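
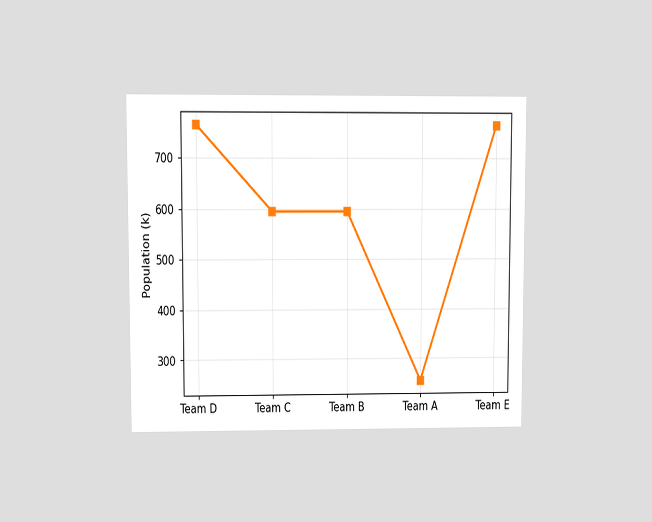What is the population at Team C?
595k

The chart is viewed at a slight angle. At Team C, the line is at 595k.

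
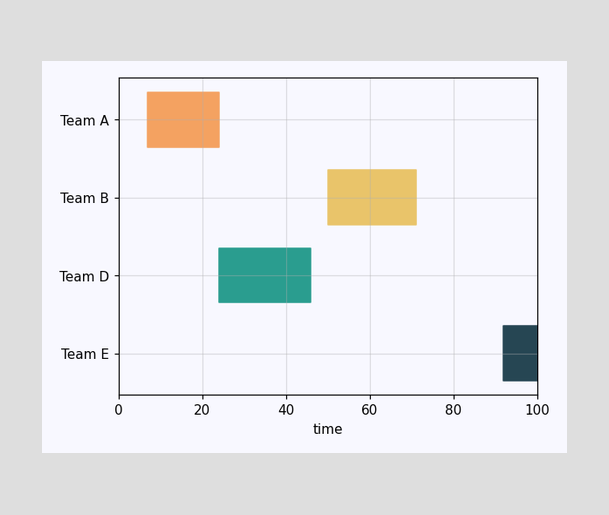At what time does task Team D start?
24

The Team D bar begins at t=24.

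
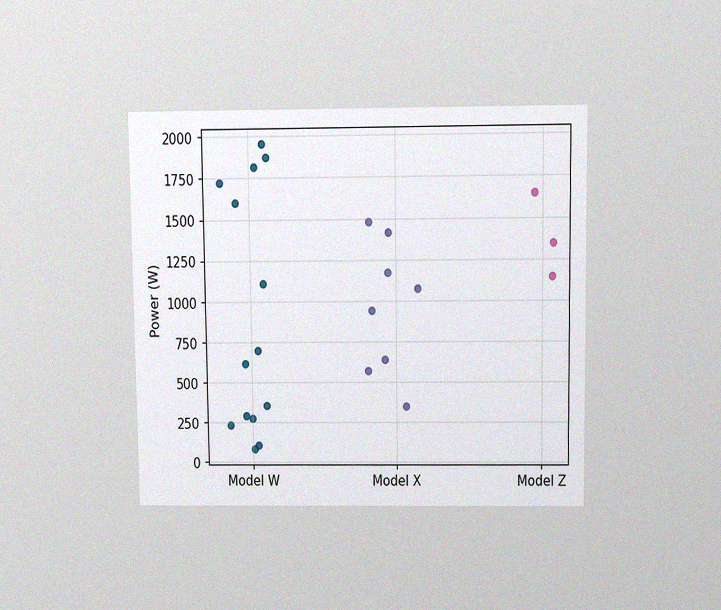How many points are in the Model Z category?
3

The chart is viewed slightly from above, with some photo noise. Counting the markers in the Model Z column gives 3.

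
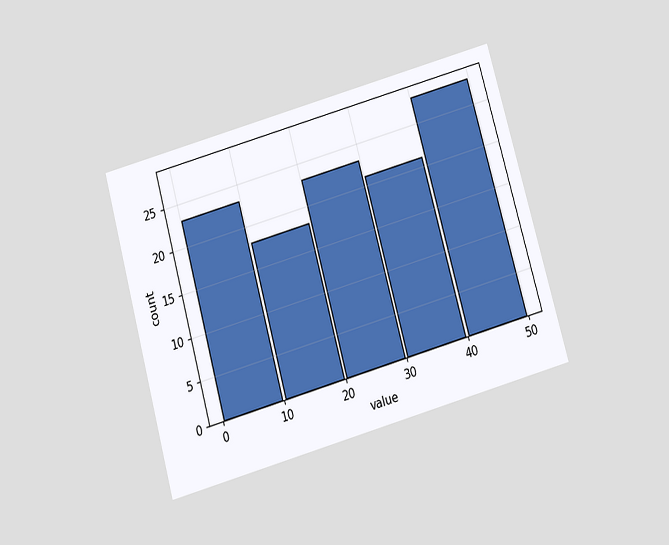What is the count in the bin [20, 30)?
The chart is tilted about 16° counter-clockwise and viewed slightly from below. The [20, 30) bin has height 23.

23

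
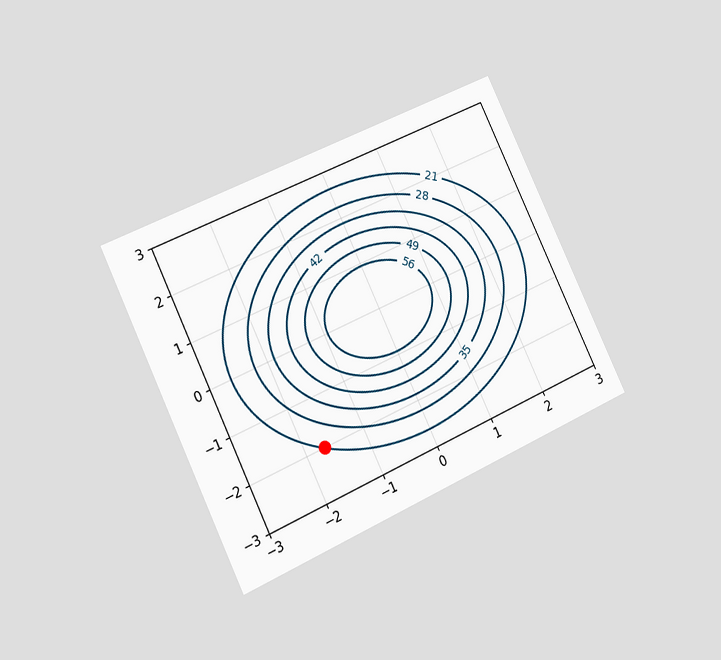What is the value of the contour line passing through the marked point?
The chart is tilted about 26° counter-clockwise and viewed slightly from the left. The marked point sits on the contour labelled 21.

21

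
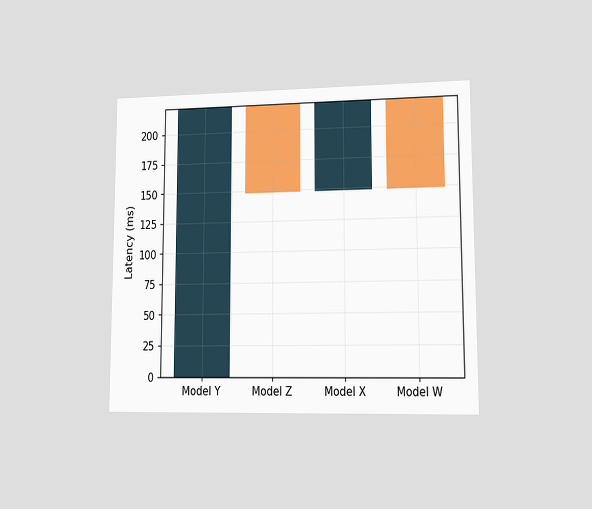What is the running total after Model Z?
148ms

The chart is viewed at a slight angle. After Model Z the running total reaches 148ms.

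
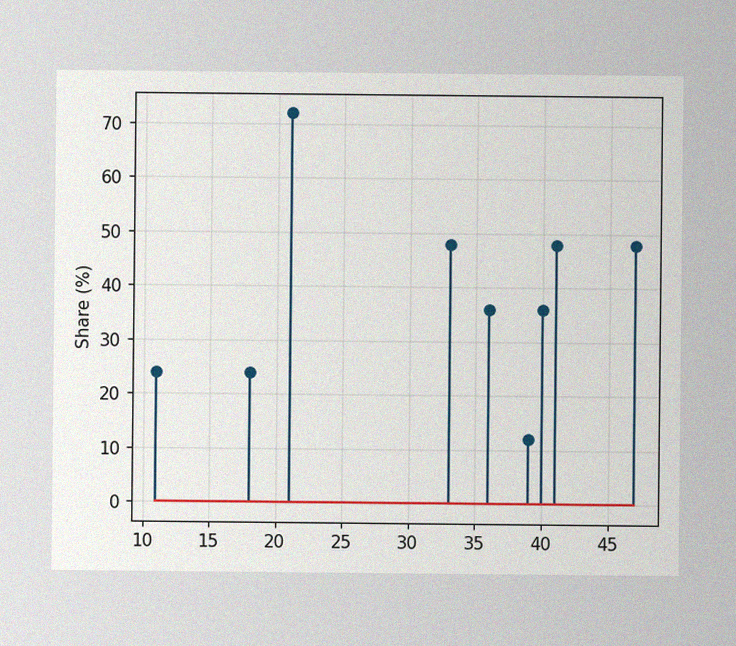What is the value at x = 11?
24%

The image has some photo noise and uneven lighting. The stem at x=11 reaches 24%.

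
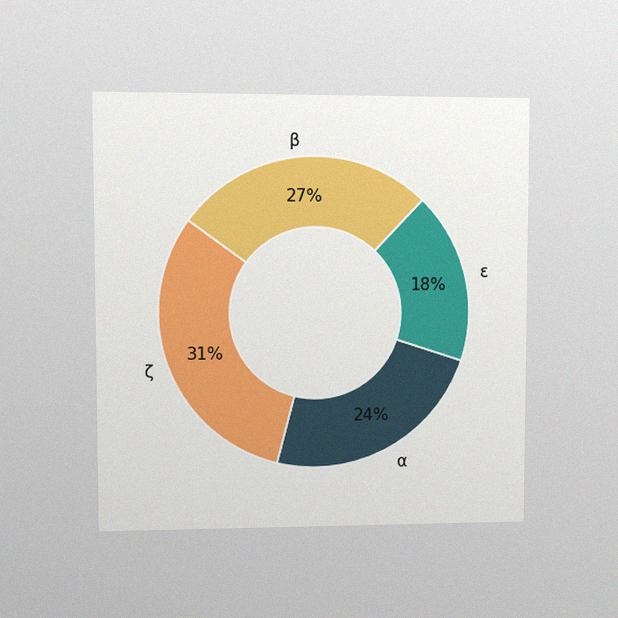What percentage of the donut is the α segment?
24%

The chart is viewed at a slight angle, with some photo noise. The α segment takes up 24% of the ring.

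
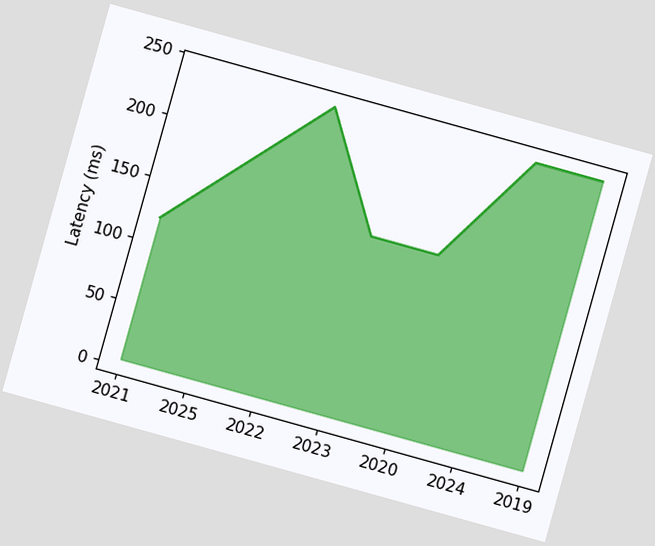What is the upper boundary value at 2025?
The chart is tilted about 16° clockwise. At 2025 the upper boundary is at 180ms.

180ms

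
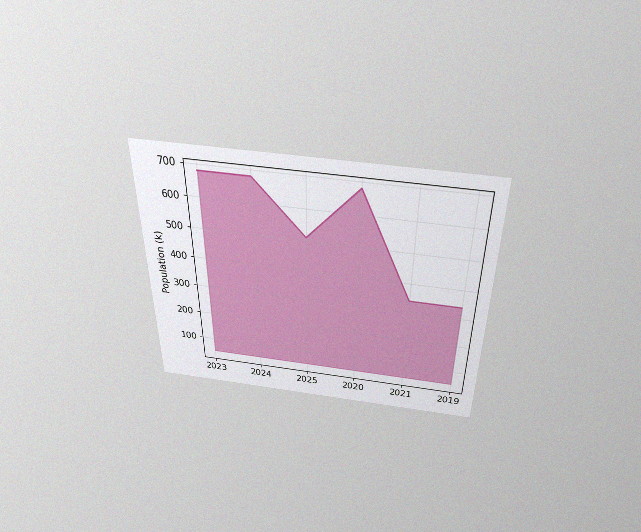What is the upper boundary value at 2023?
680k

The chart is viewed slightly from above, with some photo noise. At 2023 the upper boundary is at 680k.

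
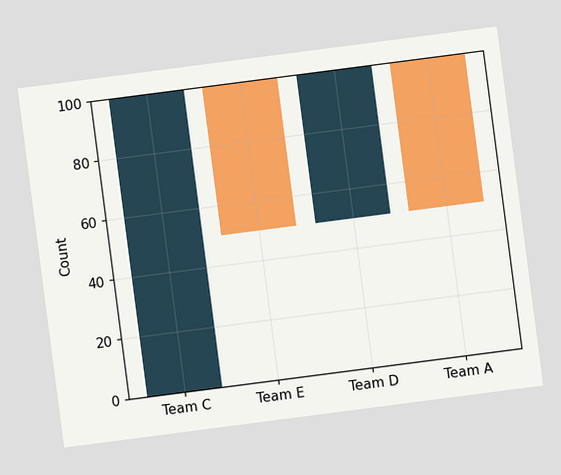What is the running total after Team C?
The chart is tilted about 7° counter-clockwise. After Team C the running total reaches 100.

100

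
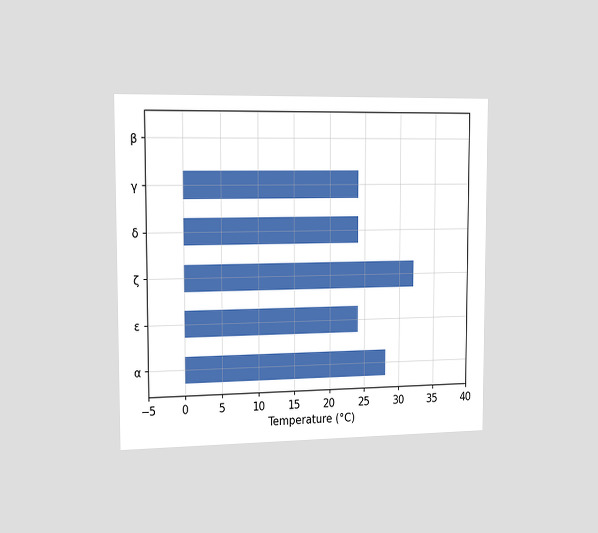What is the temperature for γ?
24°C

The chart is viewed slightly from the left. Reading along the chart's x-axis, the γ bar reaches 24°C.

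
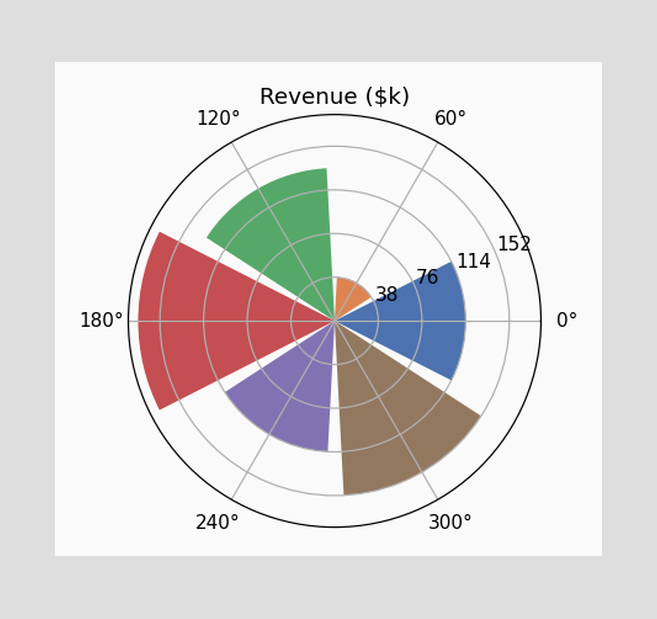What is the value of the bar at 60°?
The bar at 60° reaches $38k on the radial axis.

$38k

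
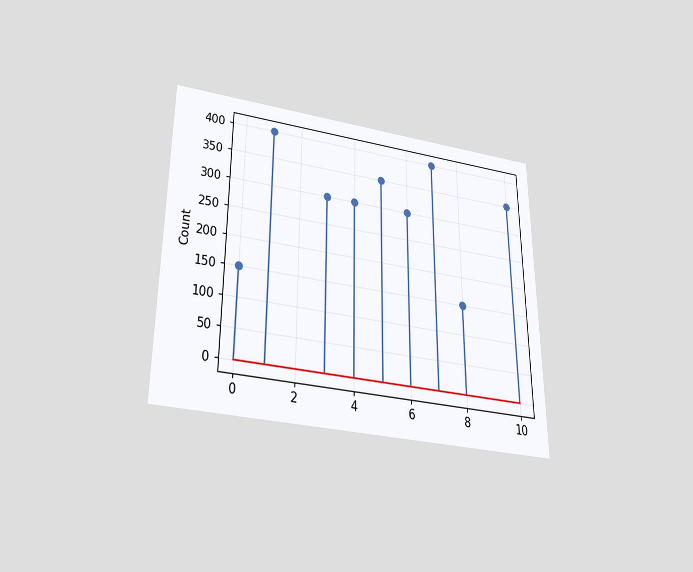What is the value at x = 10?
The chart is viewed slightly from below. The stem at x=10 reaches 350.

350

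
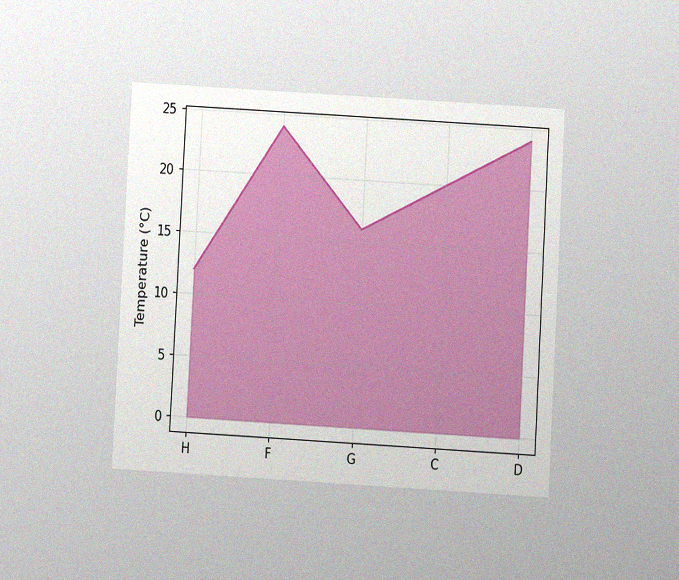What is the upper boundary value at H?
12°C

The chart is tilted about 3° clockwise and viewed at a slight angle, with some photo noise. At H the upper boundary is at 12°C.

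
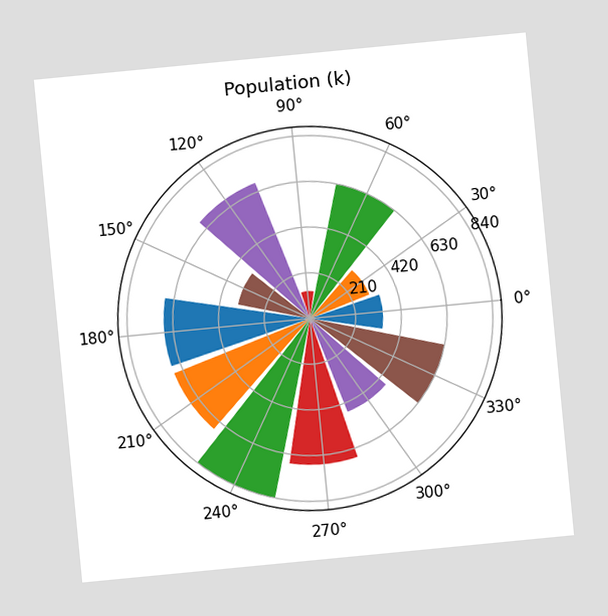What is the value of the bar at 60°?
The chart is tilted about 6° counter-clockwise. The bar at 60° reaches 630k on the radial axis.

630k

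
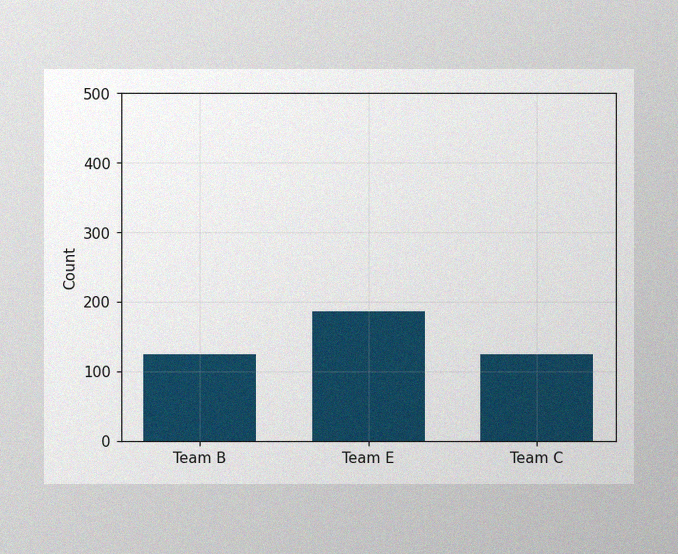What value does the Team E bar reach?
186

The image has some photo noise and uneven lighting. Reading along the chart's y-axis, the Team E bar reaches 186.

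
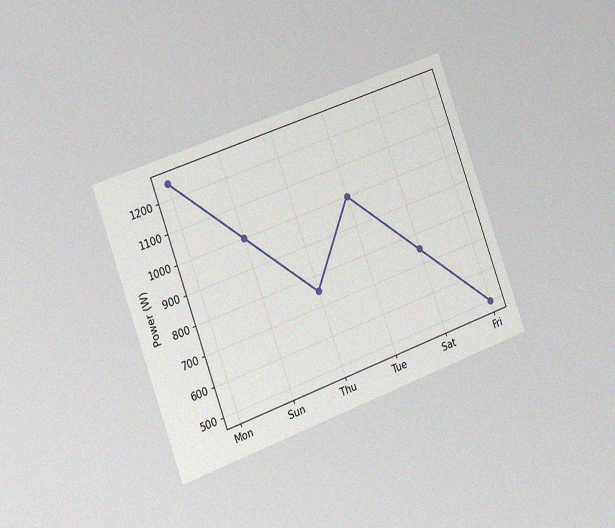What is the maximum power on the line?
1250W

The chart is tilted about 20° counter-clockwise and viewed slightly from the left, with some photo noise. The highest point is at Mon, and reading across to the y-axis gives 1250W.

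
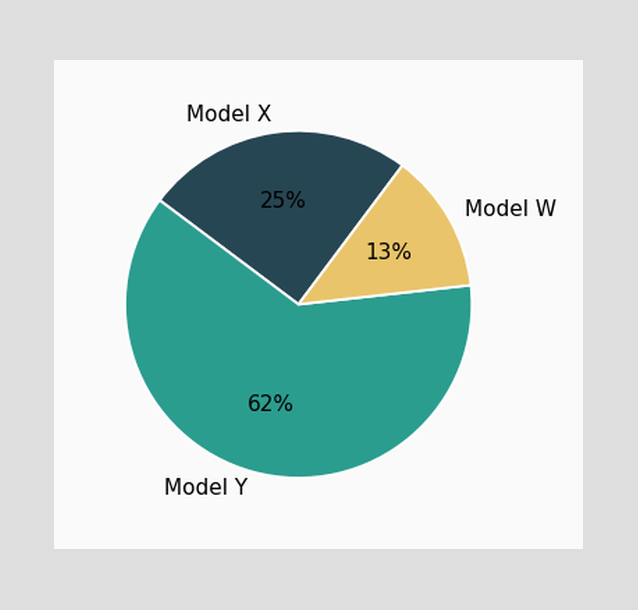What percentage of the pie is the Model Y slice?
The Model Y slice takes up 62% of the pie.

62%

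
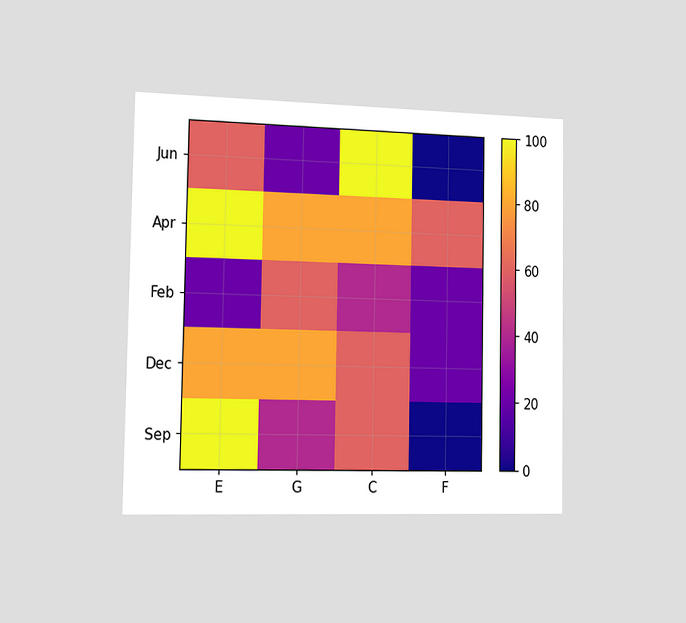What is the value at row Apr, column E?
100

The chart is viewed slightly from the left. Matching cell (Apr, E) against the colorbar gives 100.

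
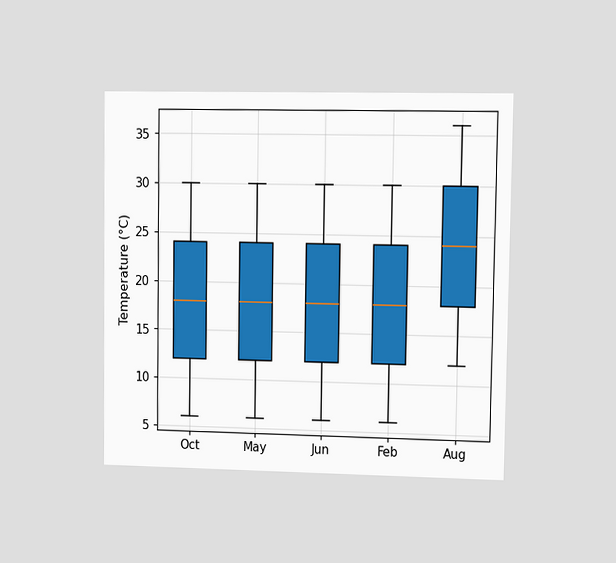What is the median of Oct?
The chart is viewed at a slight angle. The median line in the Oct box sits at 18°C.

18°C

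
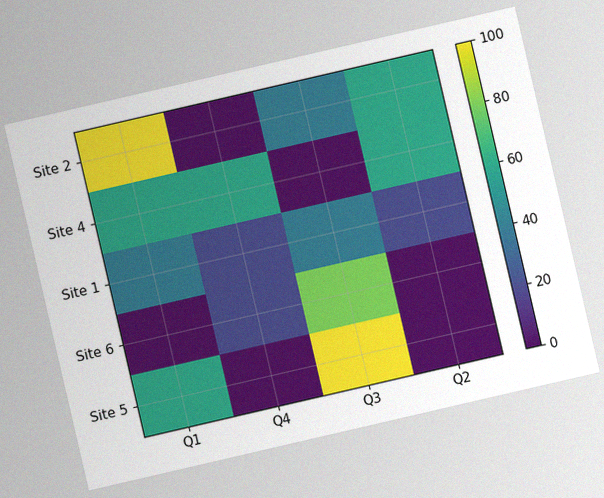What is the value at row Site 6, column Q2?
The chart is tilted about 13° counter-clockwise, with some photo noise. Matching cell (Site 6, Q2) against the colorbar gives 0.

0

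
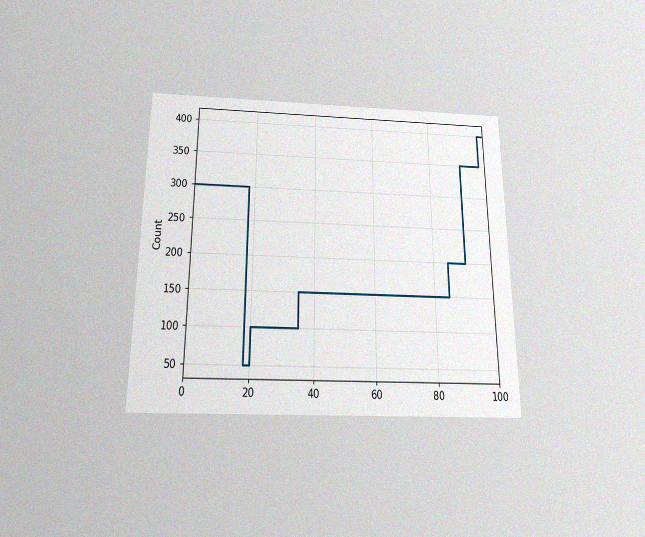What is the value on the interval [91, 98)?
The chart is viewed slightly from below, with some photo noise. On [91, 98) the step sits at 350.

350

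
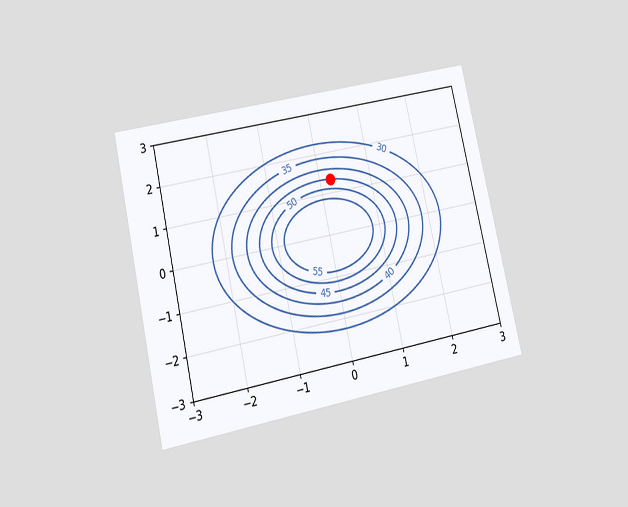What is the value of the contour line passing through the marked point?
45

The chart is tilted about 13° counter-clockwise and viewed at a slight angle. The marked point sits on the contour labelled 45.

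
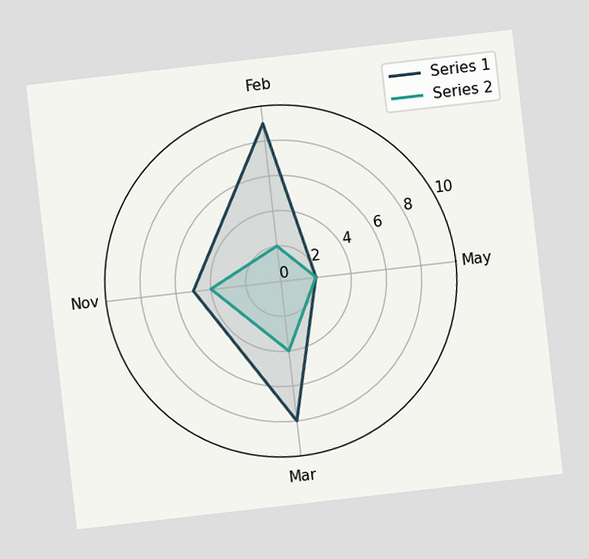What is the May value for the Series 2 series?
The chart is tilted about 7° counter-clockwise. On the May axis, Series 2 reaches 2.

2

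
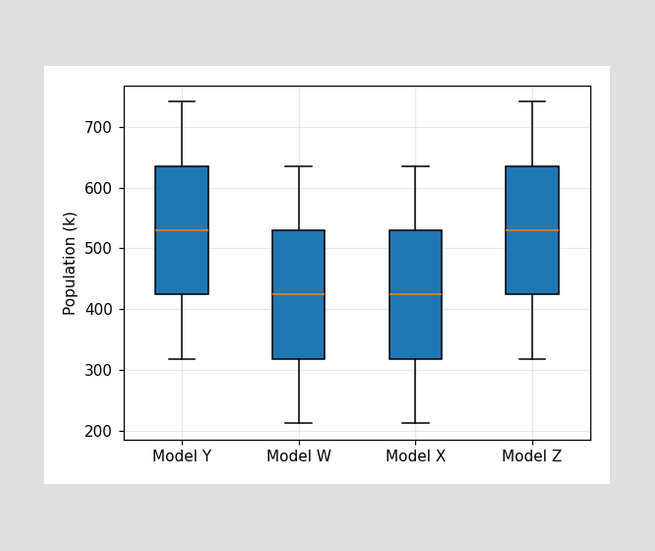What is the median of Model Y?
The median line in the Model Y box sits at 530k.

530k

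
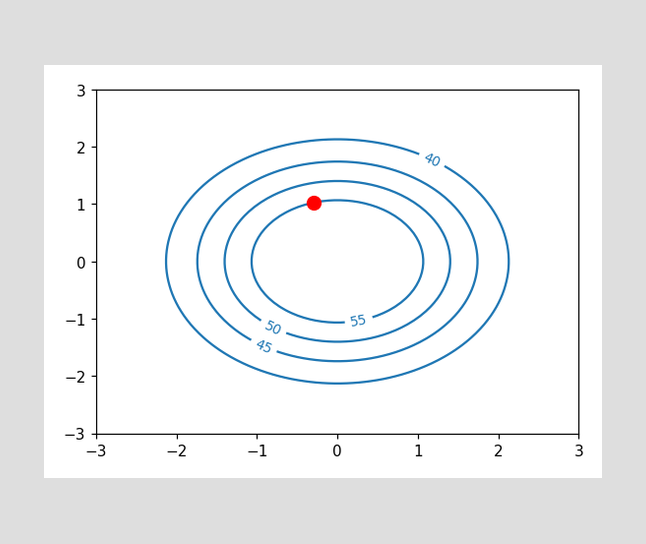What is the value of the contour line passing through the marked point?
The marked point sits on the contour labelled 55.

55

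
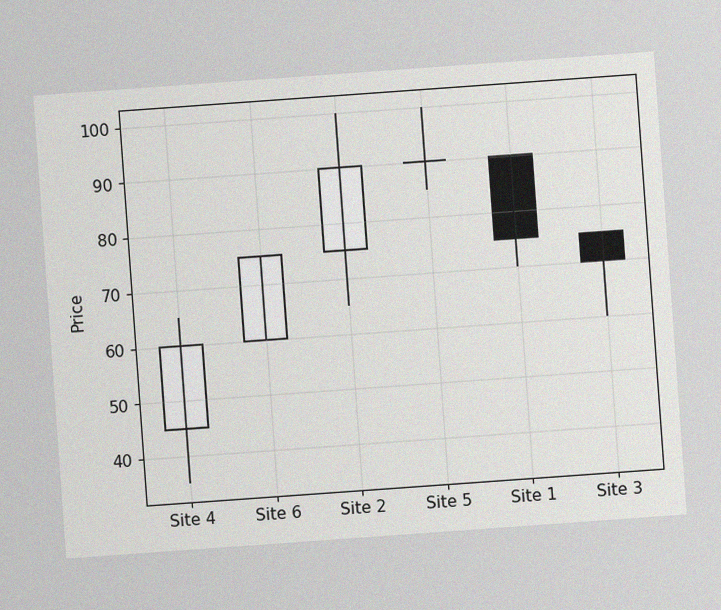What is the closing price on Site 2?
The chart is tilted about 4° counter-clockwise, with some photo noise. The Site 2 candle closes at 90.

90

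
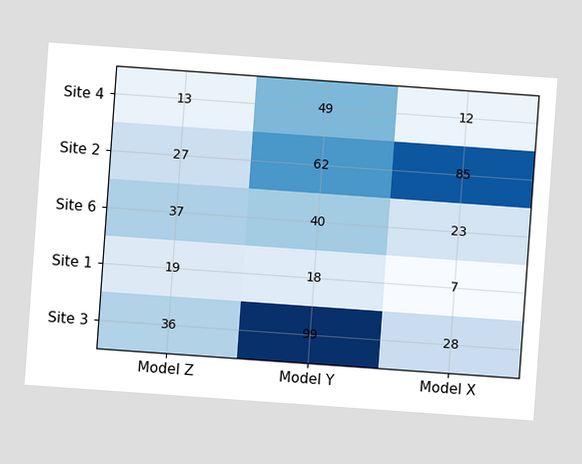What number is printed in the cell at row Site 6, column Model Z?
The chart is tilted about 4° clockwise. The (Site 6, Model Z) cell reads 37.

37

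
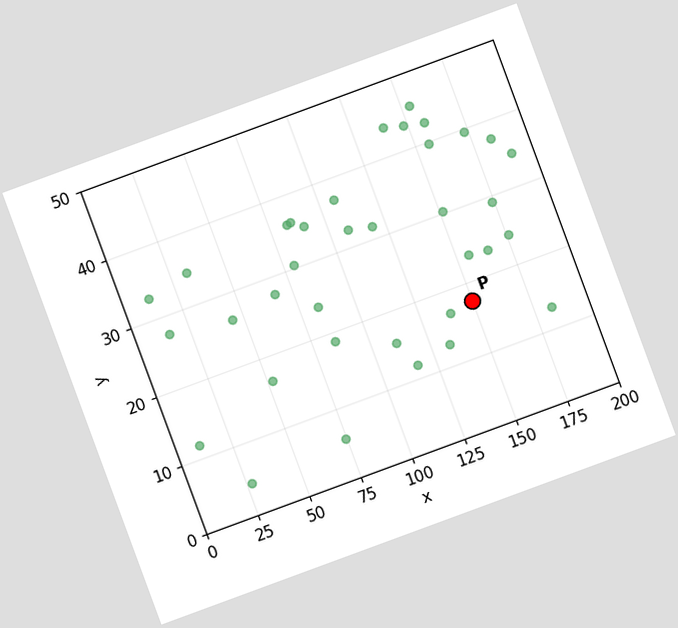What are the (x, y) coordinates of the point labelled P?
(150, 17.5)

The chart is tilted about 20° counter-clockwise. Following the gridlines from P to each axis, P sits at (150, 17.5).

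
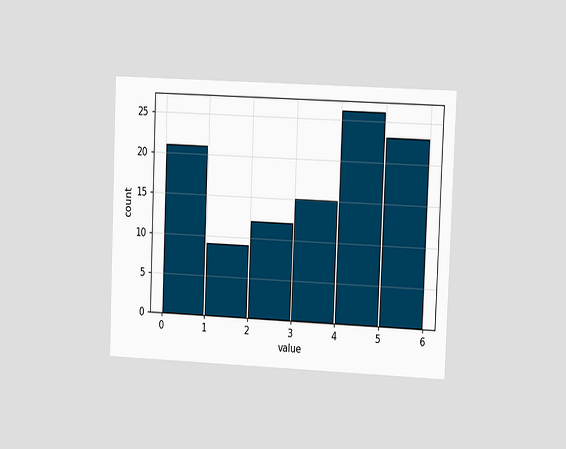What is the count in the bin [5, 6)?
23

The chart is tilted about 2° clockwise and viewed at a slight angle. The [5, 6) bin has height 23.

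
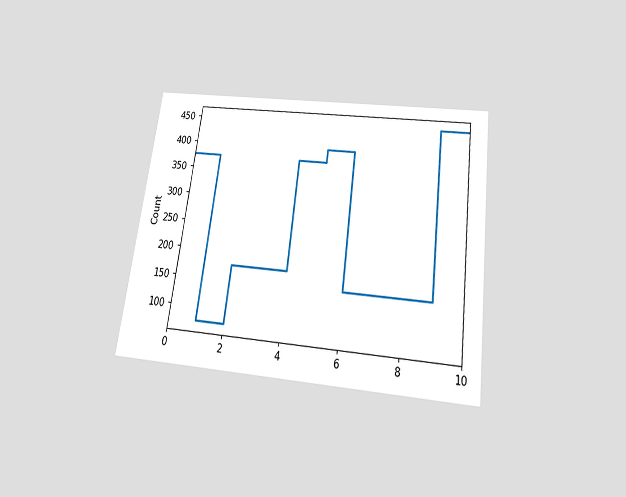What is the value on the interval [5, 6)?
400

The chart is tilted about 8° clockwise and viewed slightly from below. On [5, 6) the step sits at 400.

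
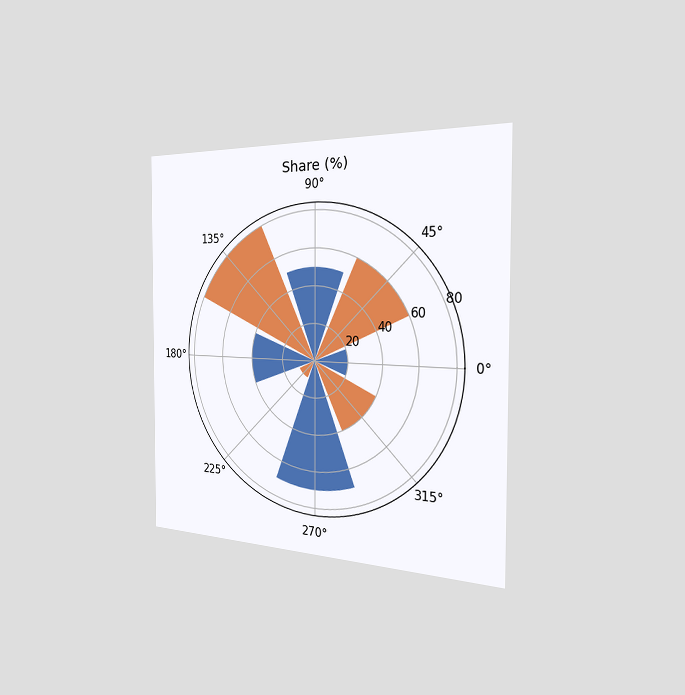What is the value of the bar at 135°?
The chart is viewed slightly from the right. The bar at 135° reaches 80% on the radial axis.

80%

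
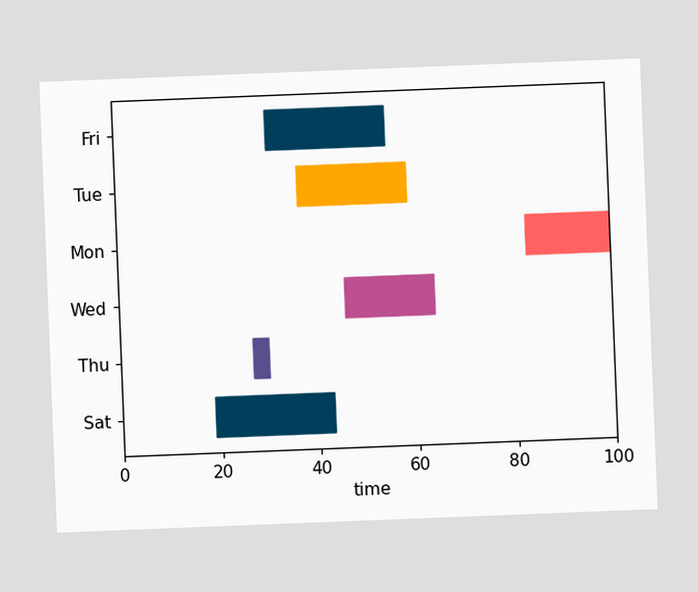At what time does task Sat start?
The chart is tilted about 2° counter-clockwise. The Sat bar begins at t=19.

19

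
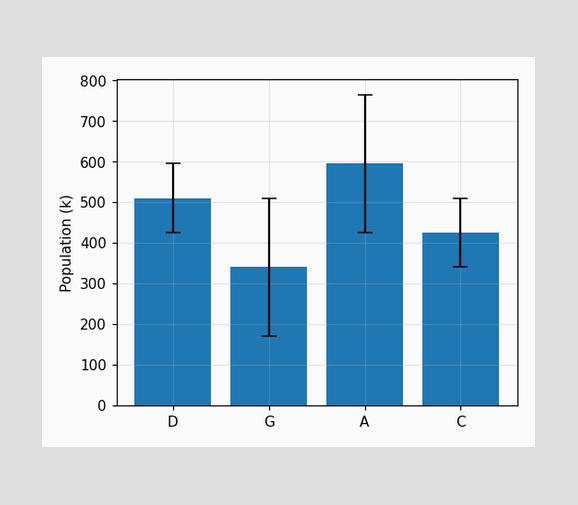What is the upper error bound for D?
595k

The D bar's upper whisker reaches 595k.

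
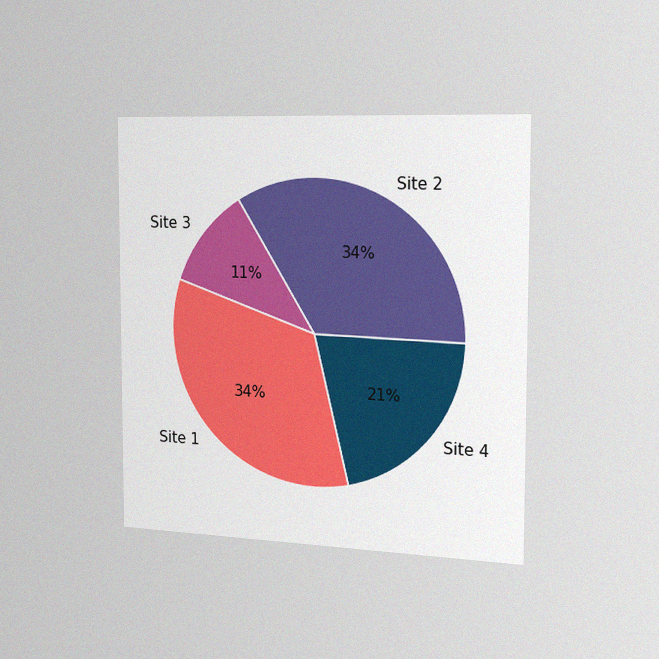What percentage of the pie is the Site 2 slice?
The chart is viewed slightly from the right, with some photo noise. The Site 2 slice takes up 34% of the pie.

34%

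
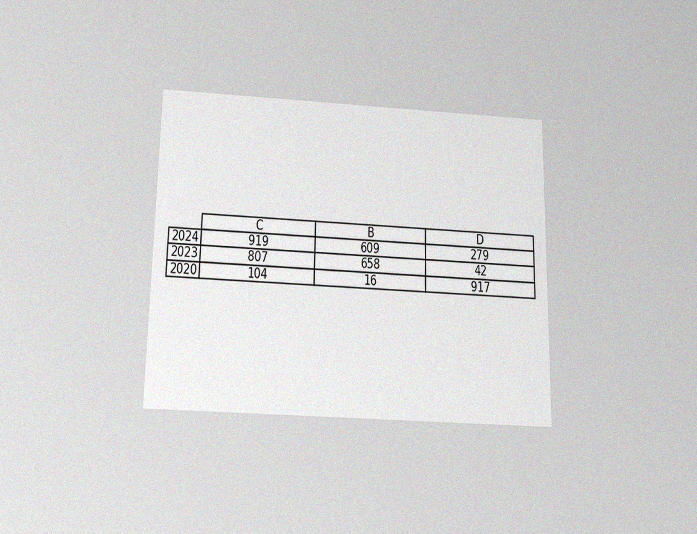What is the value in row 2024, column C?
919

The chart is viewed slightly from below, with some photo noise. The (2024, C) cell reads 919.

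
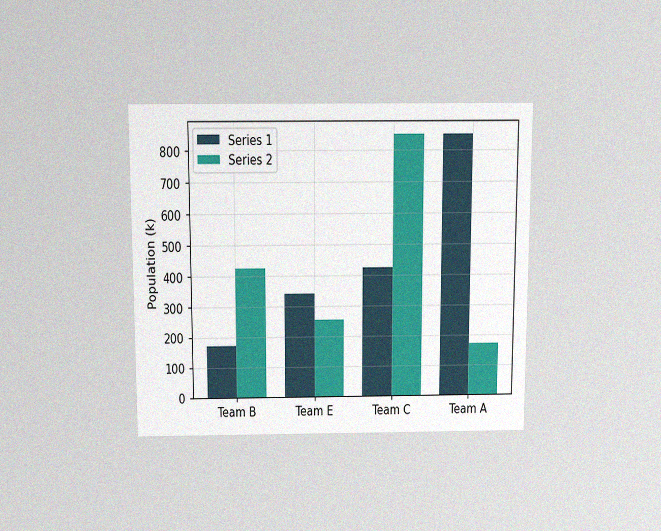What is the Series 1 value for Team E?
340k

The chart is viewed slightly from above, with some photo noise. The Series 1 bar at Team E reaches 340k on the y-axis.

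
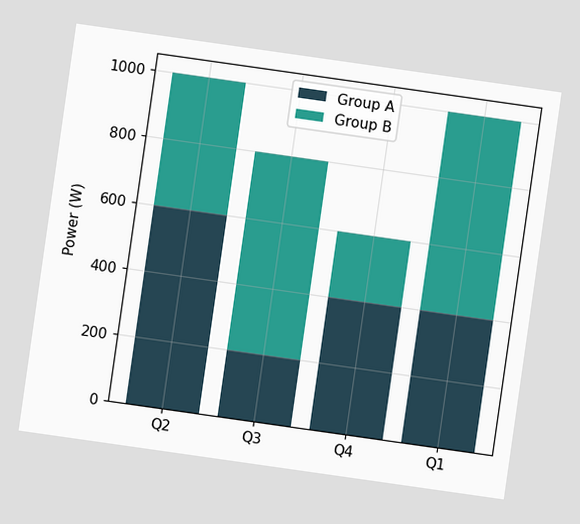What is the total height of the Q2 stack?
The chart is tilted about 8° clockwise. The Q2 stack's top reaches 1000W on the y-axis.

1000W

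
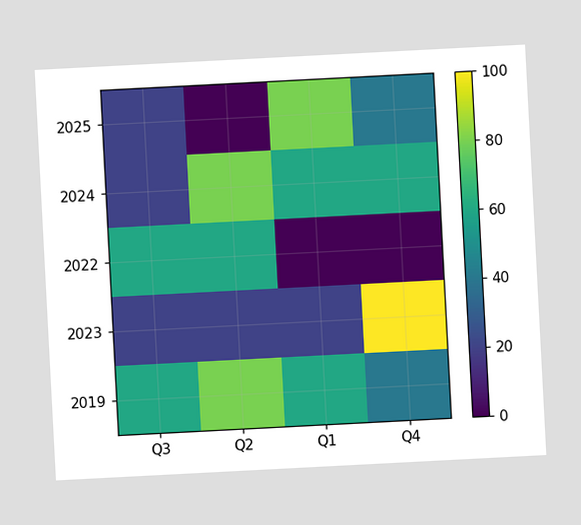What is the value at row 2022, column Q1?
0

The chart is tilted about 3° counter-clockwise. Matching cell (2022, Q1) against the colorbar gives 0.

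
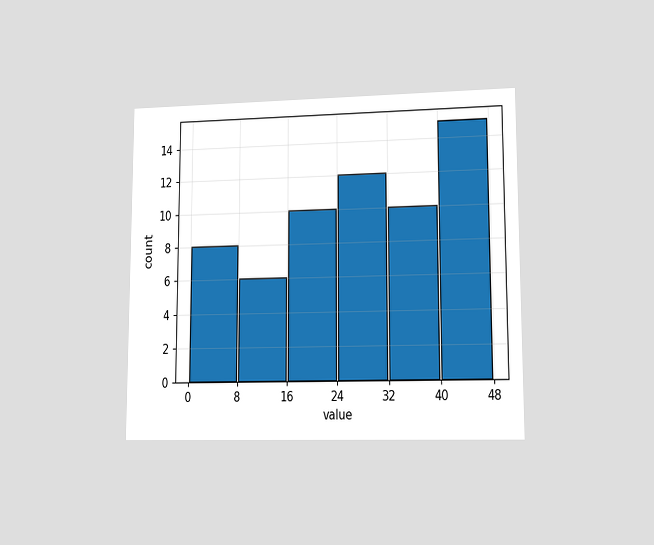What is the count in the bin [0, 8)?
8

The chart is viewed at a slight angle. The [0, 8) bin has height 8.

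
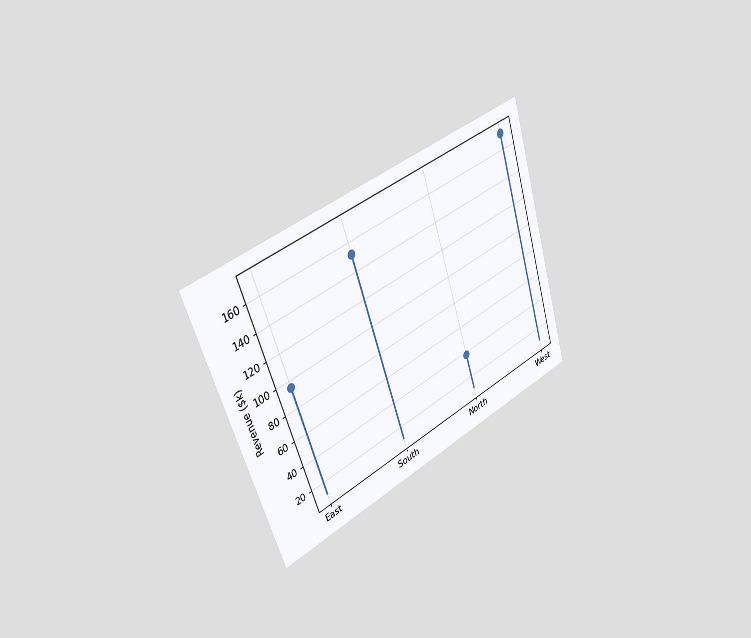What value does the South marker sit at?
$152k

The chart is tilted about 19° counter-clockwise and viewed slightly from the left. The South marker sits at $152k.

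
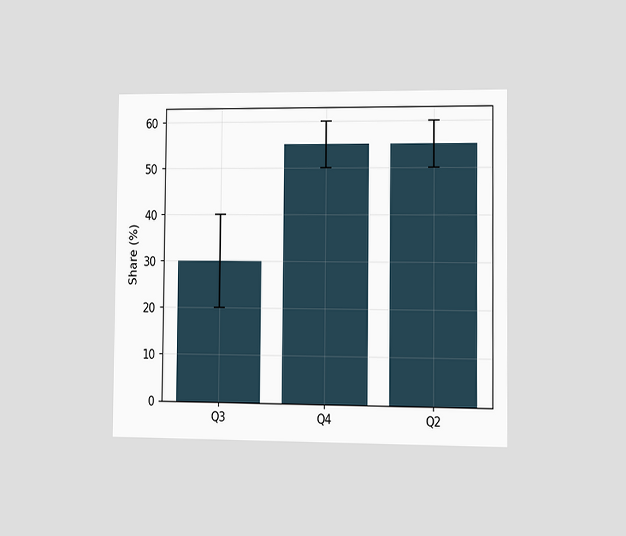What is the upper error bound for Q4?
The chart is viewed slightly from the right. The Q4 bar's upper whisker reaches 60%.

60%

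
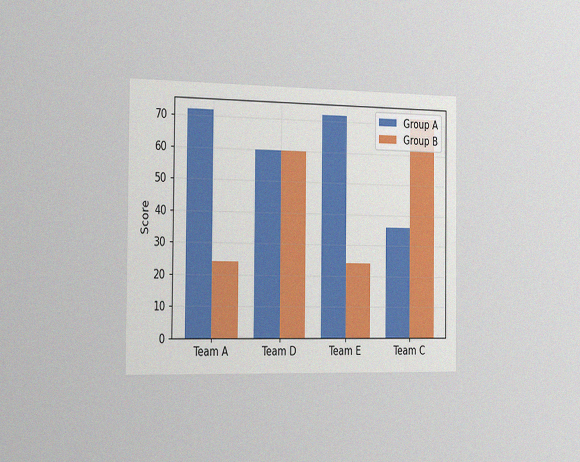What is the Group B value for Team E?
24

The chart is viewed slightly from the left, with some photo noise. The Group B bar at Team E reaches 24 on the y-axis.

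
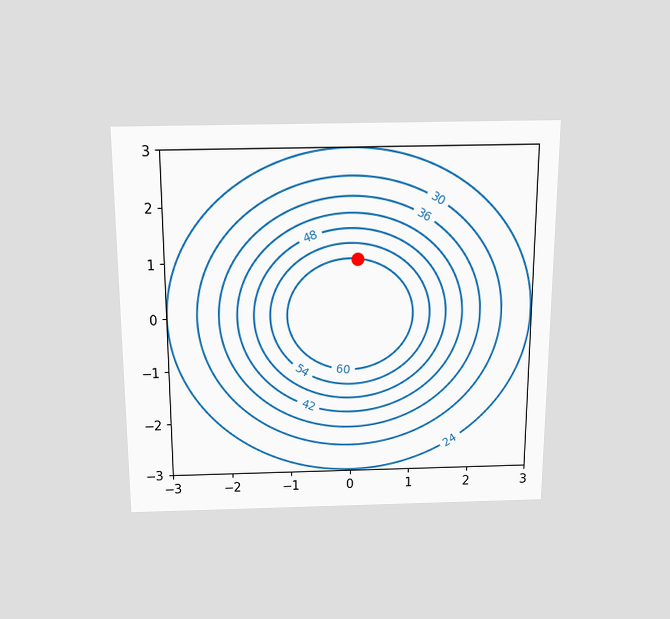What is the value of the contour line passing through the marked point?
60

The chart is viewed slightly from above. The marked point sits on the contour labelled 60.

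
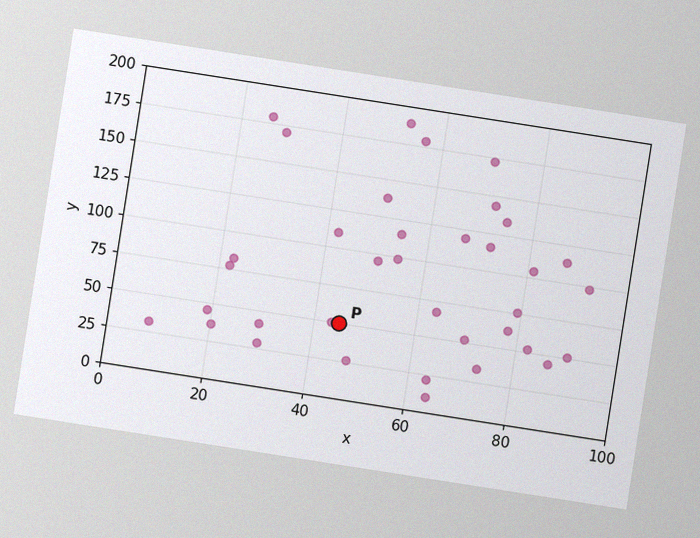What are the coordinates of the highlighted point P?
(45, 50)

The chart is tilted about 9° clockwise, with some photo noise. Following the gridlines from P to each axis, P sits at (45, 50).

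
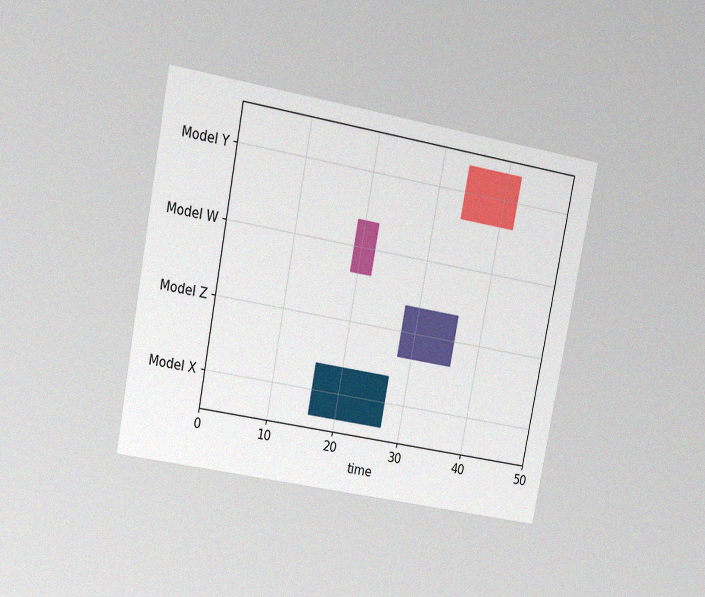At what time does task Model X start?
16

The chart is tilted about 11° clockwise and viewed at a slight angle, with some photo noise. The Model X bar begins at t=16.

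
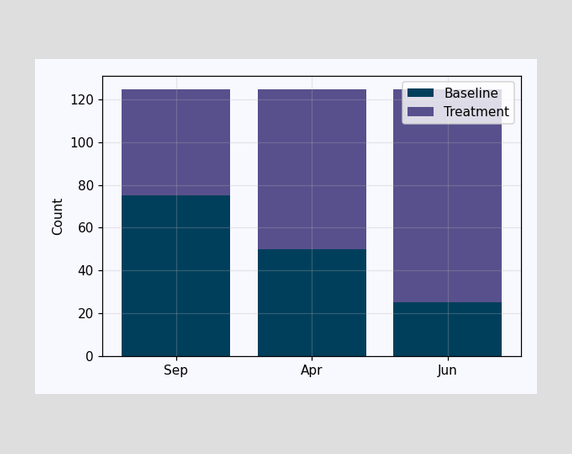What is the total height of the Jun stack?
125

The Jun stack's top reaches 125 on the y-axis.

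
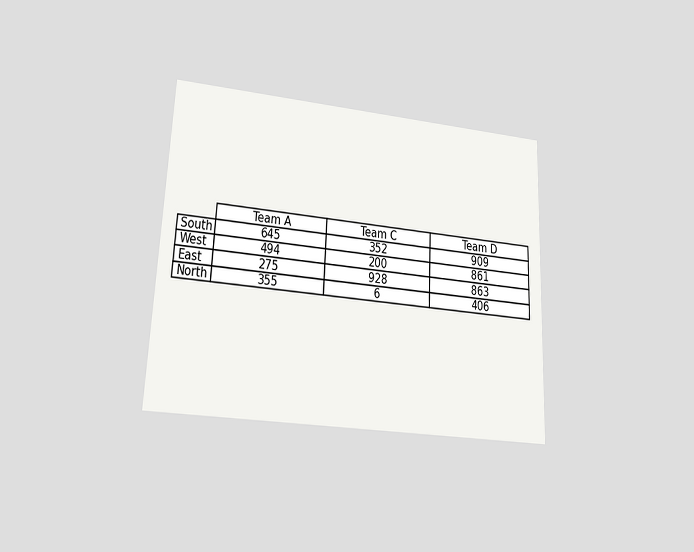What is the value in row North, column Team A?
355

The chart is tilted about 3° clockwise and viewed at a slight angle. The (North, Team A) cell reads 355.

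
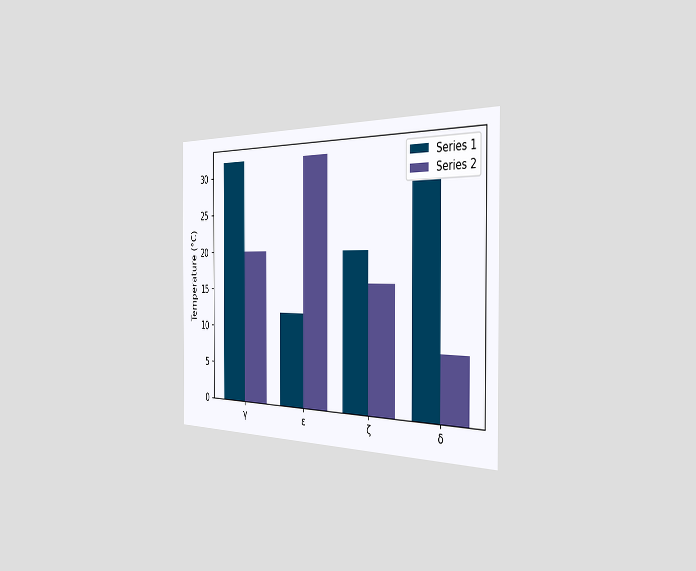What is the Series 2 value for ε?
32°C

The chart is viewed slightly from the right. The Series 2 bar at ε reaches 32°C on the y-axis.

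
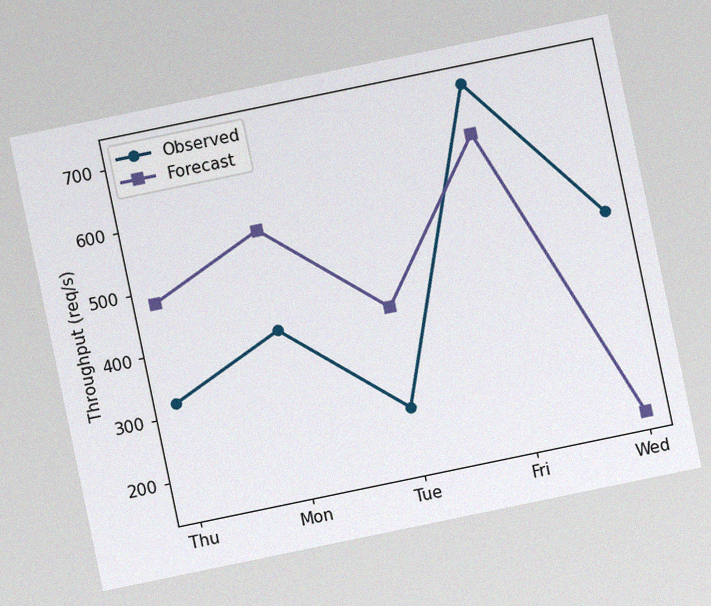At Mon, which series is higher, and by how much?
Forecast, by 160req/s

The chart is tilted about 12° counter-clockwise, with some photo noise. At Mon, Forecast sits above the other line by 160req/s.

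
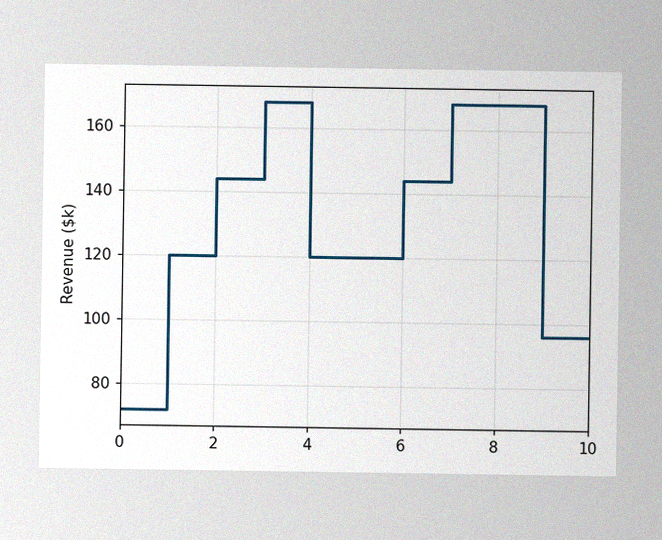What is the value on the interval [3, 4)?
$168k

The image has some photo noise and uneven lighting. On [3, 4) the step sits at $168k.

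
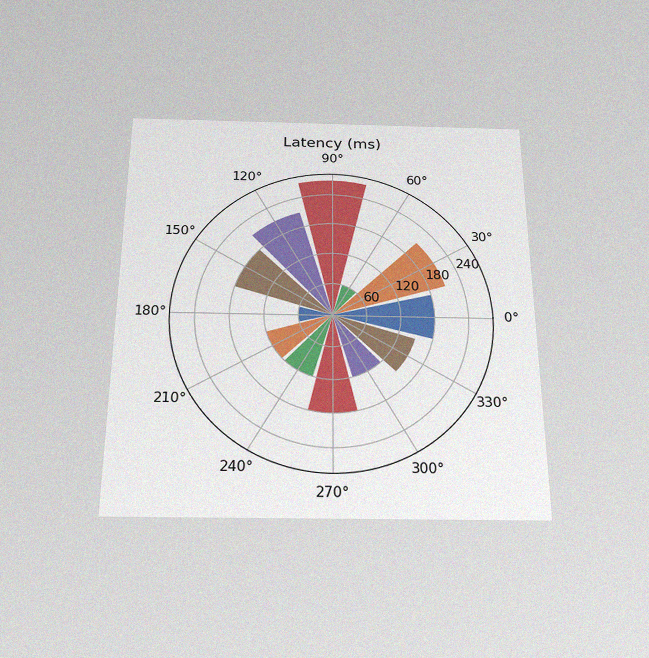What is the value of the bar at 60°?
60ms

The chart is viewed slightly from below, with some photo noise. The bar at 60° reaches 60ms on the radial axis.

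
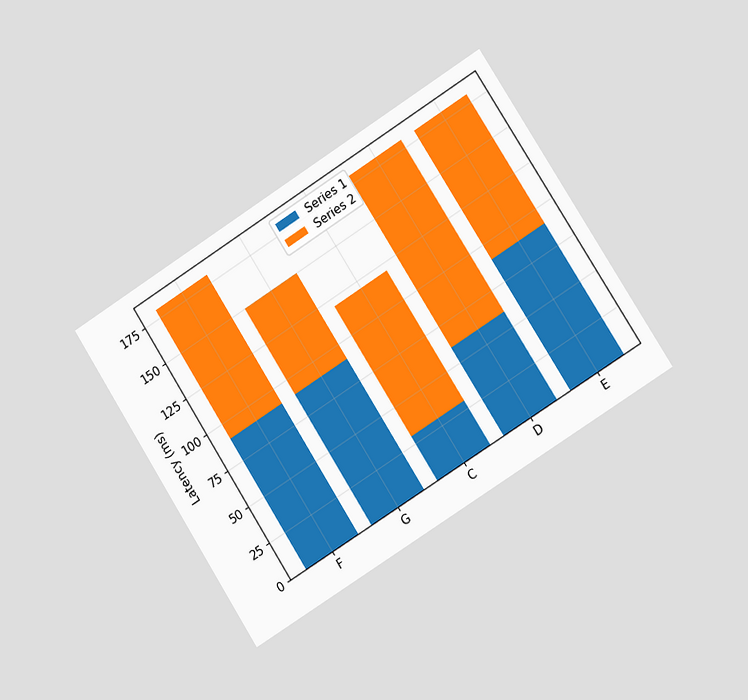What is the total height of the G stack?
The chart is tilted about 32° counter-clockwise and viewed slightly from the right. The G stack's top reaches 150ms on the y-axis.

150ms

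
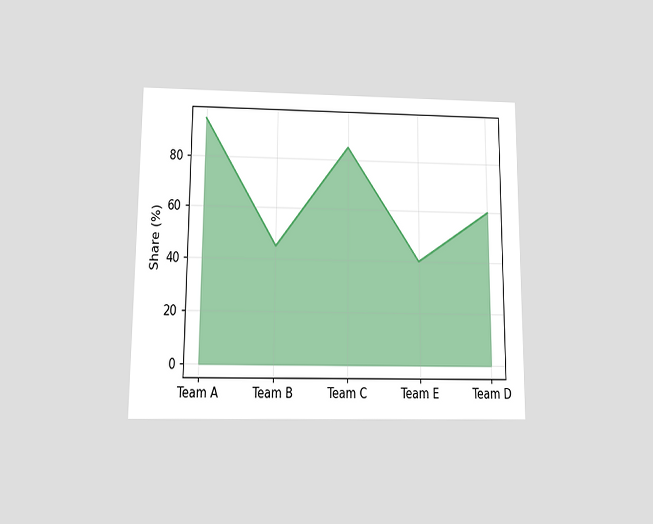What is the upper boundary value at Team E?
40%

The chart is viewed at a slight angle. At Team E the upper boundary is at 40%.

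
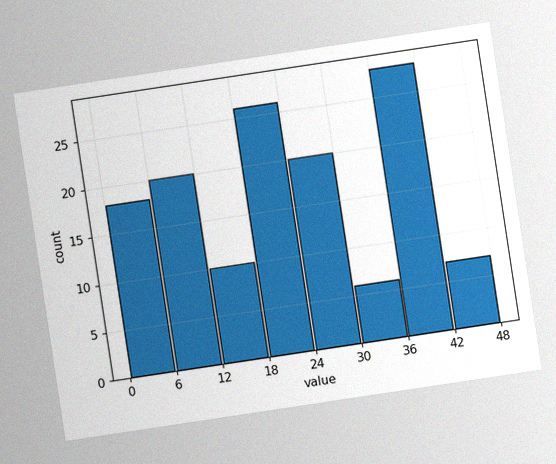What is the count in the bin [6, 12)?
The chart is tilted about 9° counter-clockwise, with some photo noise. The [6, 12) bin has height 20.

20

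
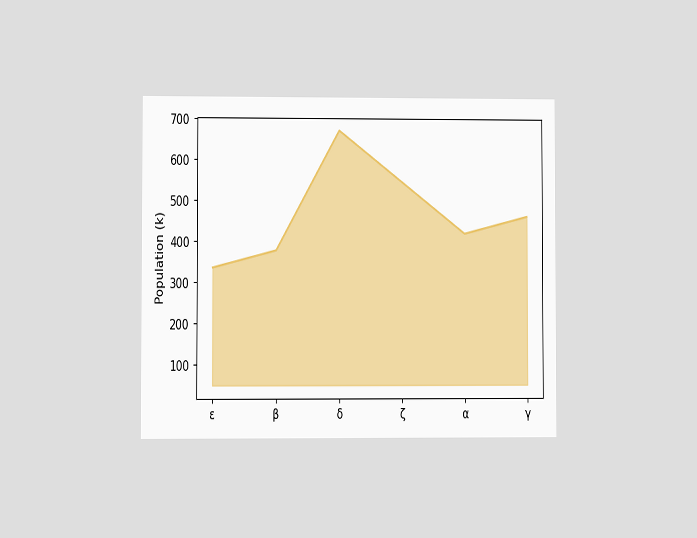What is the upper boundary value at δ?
672k

The chart is viewed at a slight angle. At δ the upper boundary is at 672k.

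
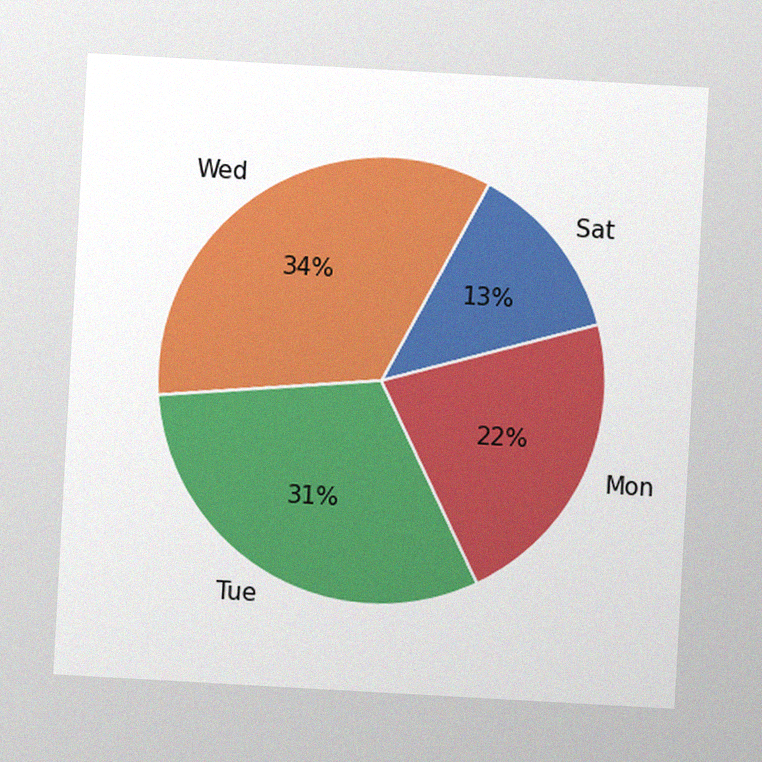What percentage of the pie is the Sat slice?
13%

The chart is tilted about 3° clockwise, with some photo noise. The Sat slice takes up 13% of the pie.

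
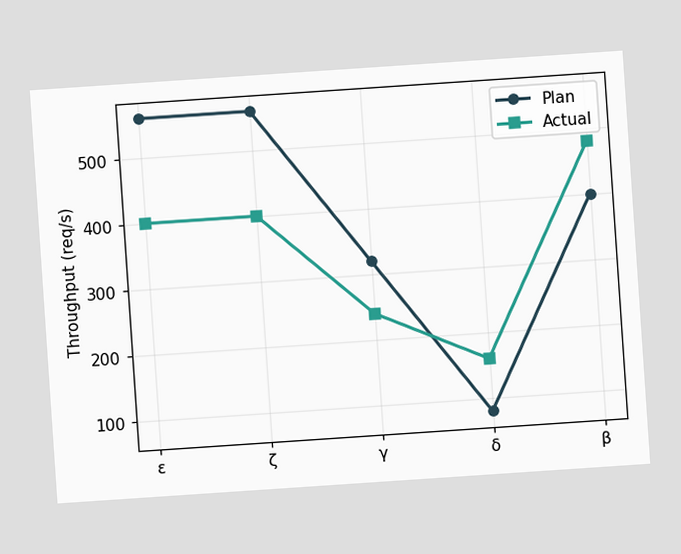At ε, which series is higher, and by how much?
The chart is tilted about 4° counter-clockwise. At ε, Plan sits above the other line by 160req/s.

Plan, by 160req/s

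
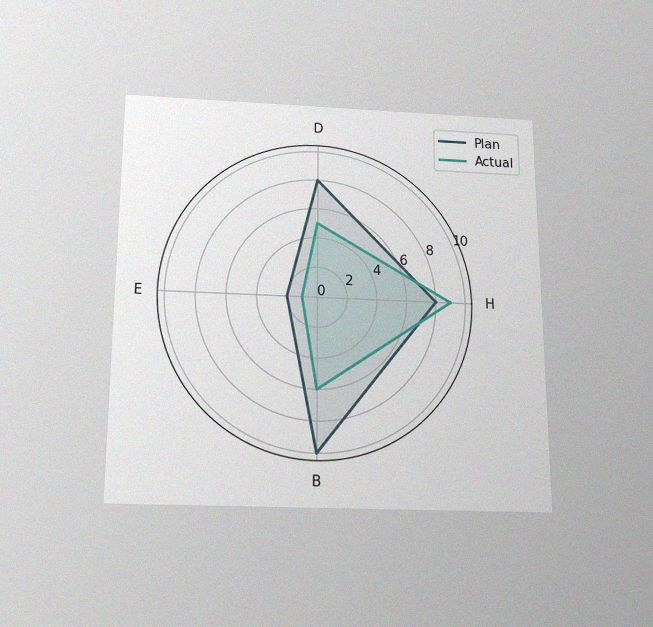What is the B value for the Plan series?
The chart is viewed slightly from below, with some photo noise. On the B axis, Plan reaches 10.

10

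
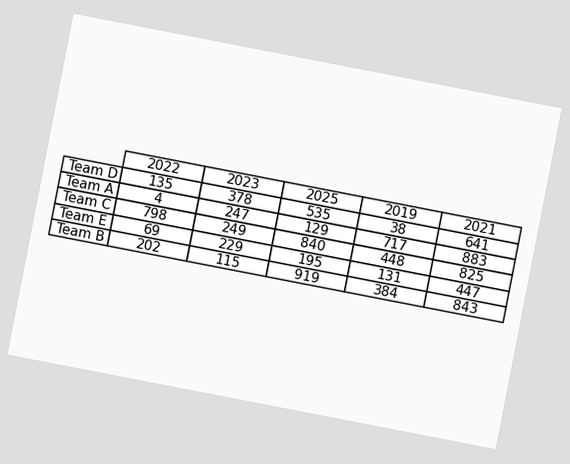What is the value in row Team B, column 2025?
The chart is tilted about 11° clockwise. The (Team B, 2025) cell reads 919.

919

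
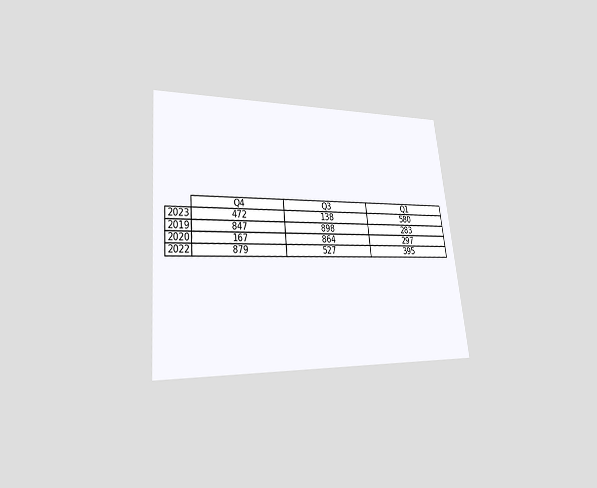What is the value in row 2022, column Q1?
395

The chart is tilted about 6° counter-clockwise and viewed at a slight angle. The (2022, Q1) cell reads 395.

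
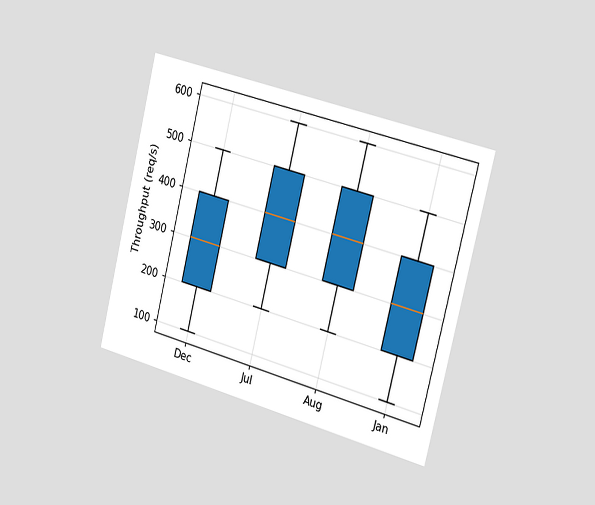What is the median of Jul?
The chart is tilted about 14° clockwise and viewed slightly from the right. The median line in the Jul box sits at 400req/s.

400req/s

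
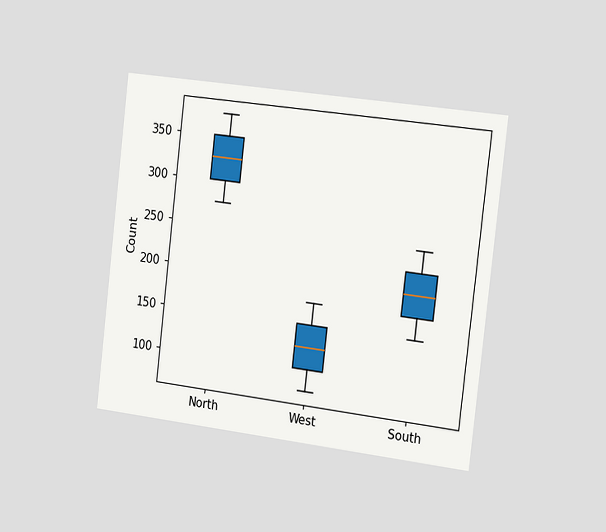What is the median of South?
200

The chart is tilted about 7° clockwise and viewed slightly from the right. The median line in the South box sits at 200.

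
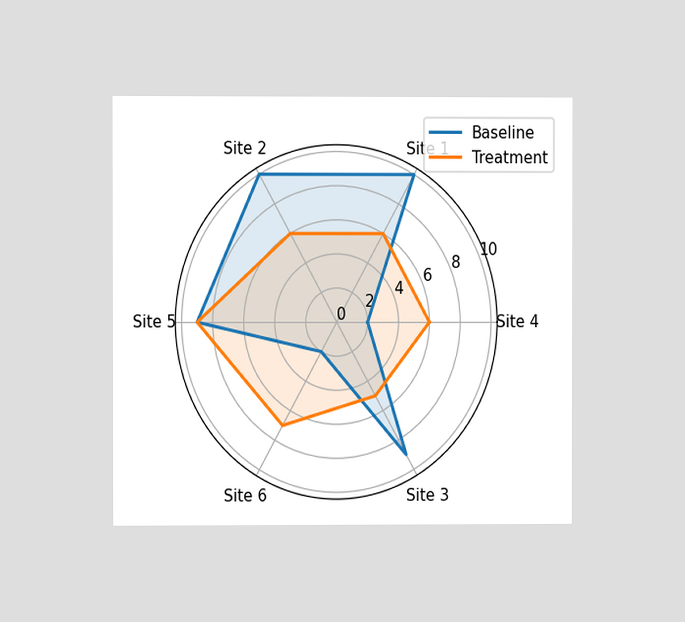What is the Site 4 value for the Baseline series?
2

The chart is viewed at a slight angle. On the Site 4 axis, Baseline reaches 2.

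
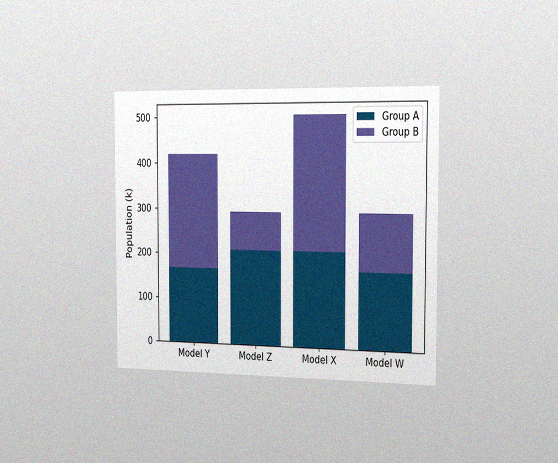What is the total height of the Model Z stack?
294k

The chart is viewed slightly from the right, with some photo noise. The Model Z stack's top reaches 294k on the y-axis.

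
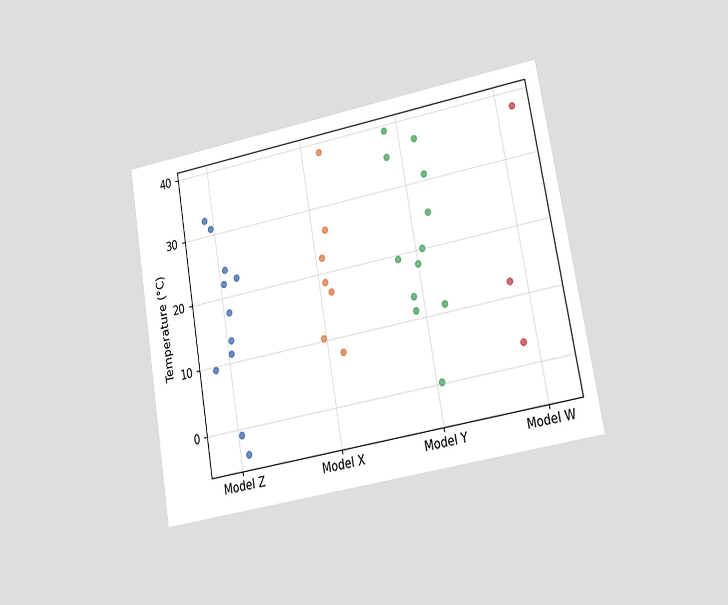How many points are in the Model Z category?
11

The chart is tilted about 10° counter-clockwise and viewed at a slight angle. Counting the markers in the Model Z column gives 11.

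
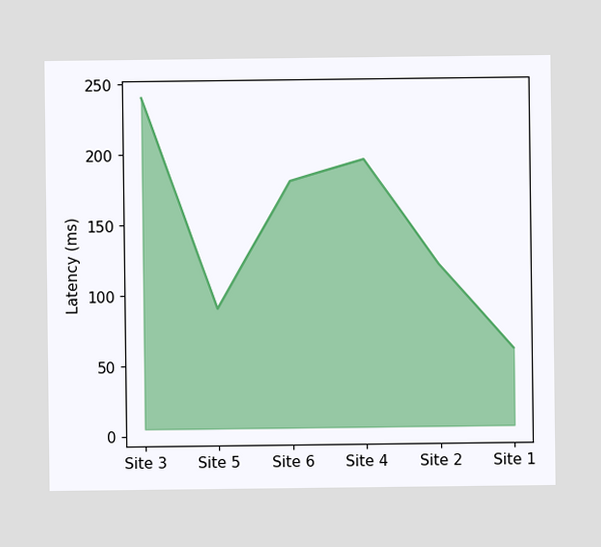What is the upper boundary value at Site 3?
At Site 3 the upper boundary is at 240ms.

240ms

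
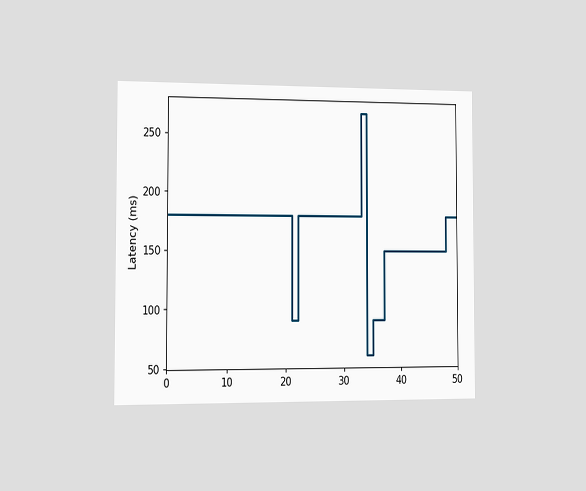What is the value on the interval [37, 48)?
The chart is viewed slightly from the left. On [37, 48) the step sits at 150ms.

150ms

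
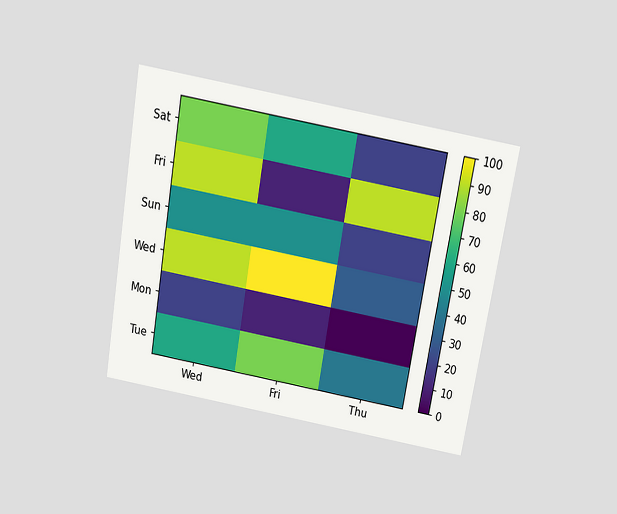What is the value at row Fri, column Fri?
The chart is tilted about 10° clockwise and viewed slightly from above. Matching cell (Fri, Fri) against the colorbar gives 10.

10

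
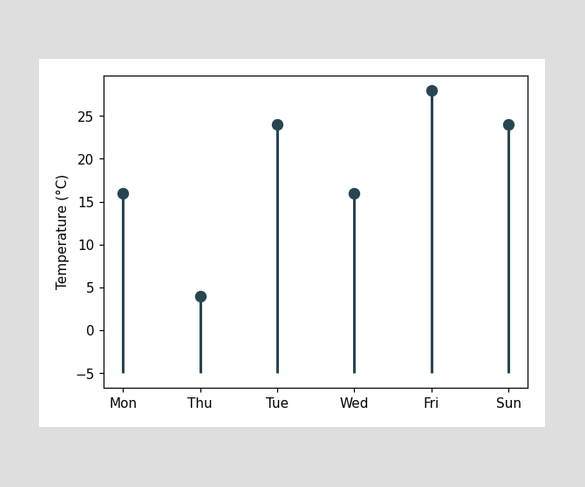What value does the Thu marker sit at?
The Thu marker sits at 4°C.

4°C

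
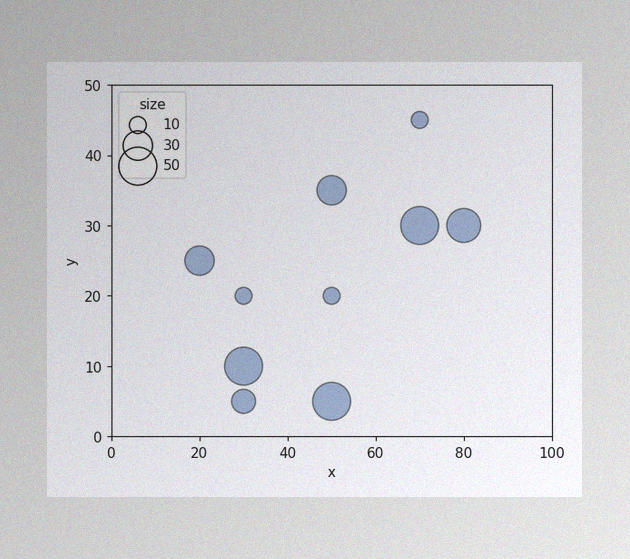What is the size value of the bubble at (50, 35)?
The image has some photo noise and uneven lighting. Matching the bubble at (50, 35) against the size legend gives 30.

30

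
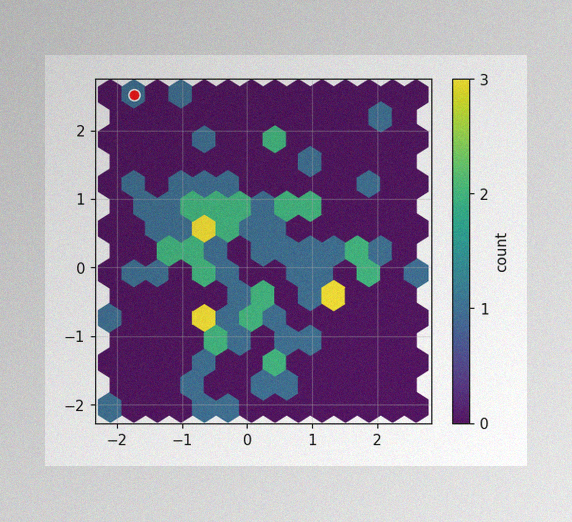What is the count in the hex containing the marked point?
The image has some photo noise and uneven lighting. The marked hex reads 1 on the colorbar.

1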